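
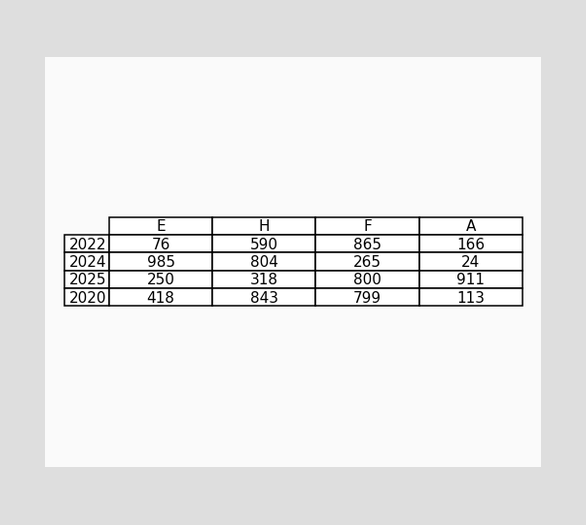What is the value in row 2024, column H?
804

The (2024, H) cell reads 804.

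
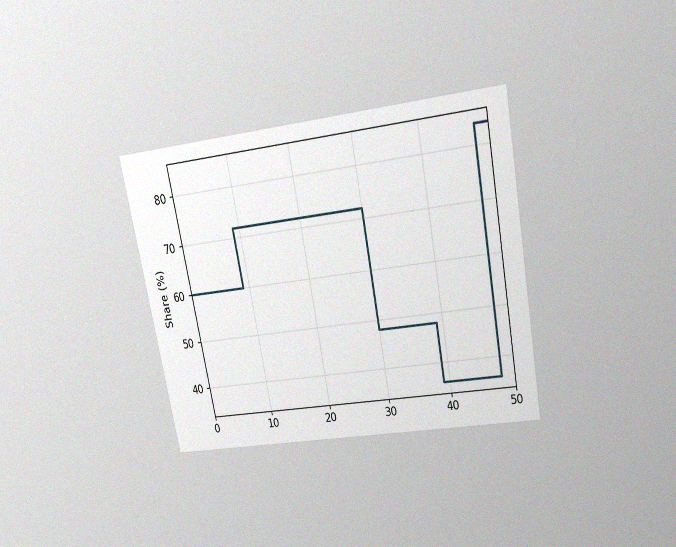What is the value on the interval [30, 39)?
48%

The chart is tilted about 11° counter-clockwise and viewed slightly from above, with some photo noise. On [30, 39) the step sits at 48%.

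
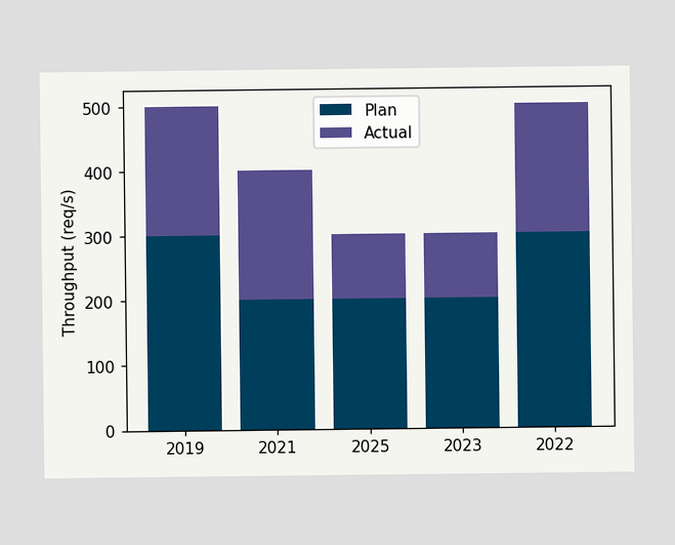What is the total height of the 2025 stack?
The 2025 stack's top reaches 300req/s on the y-axis.

300req/s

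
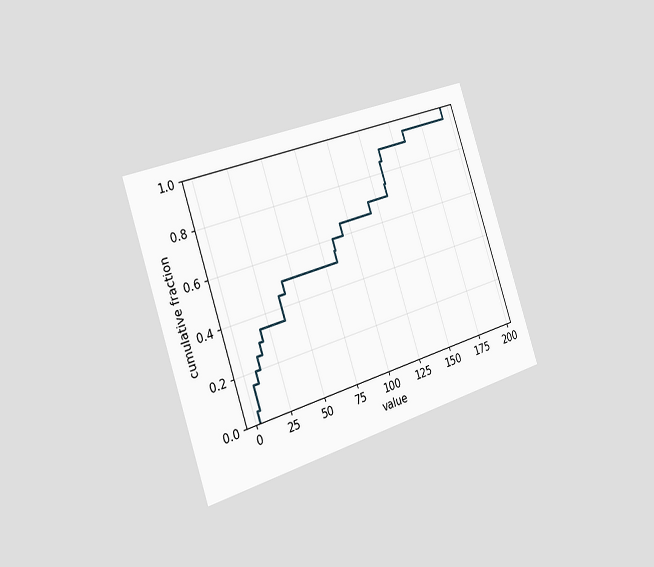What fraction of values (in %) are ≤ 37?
The chart is tilted about 18° counter-clockwise and viewed slightly from the left. At x=37 the ECDF step is at 45%.

45%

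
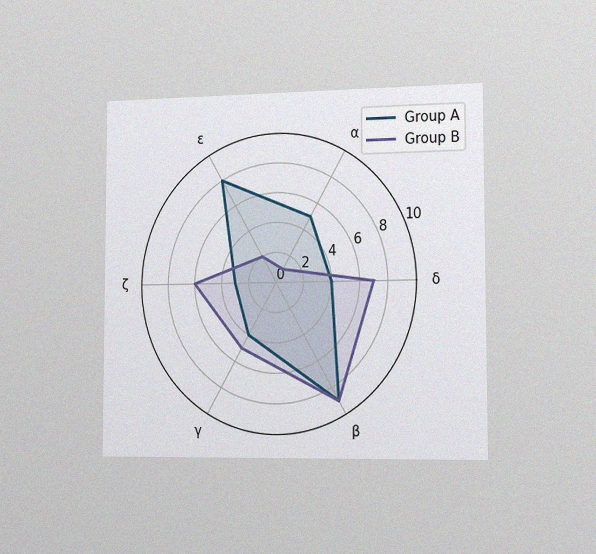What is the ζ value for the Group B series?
6

The chart is viewed slightly from the right, with some photo noise. On the ζ axis, Group B reaches 6.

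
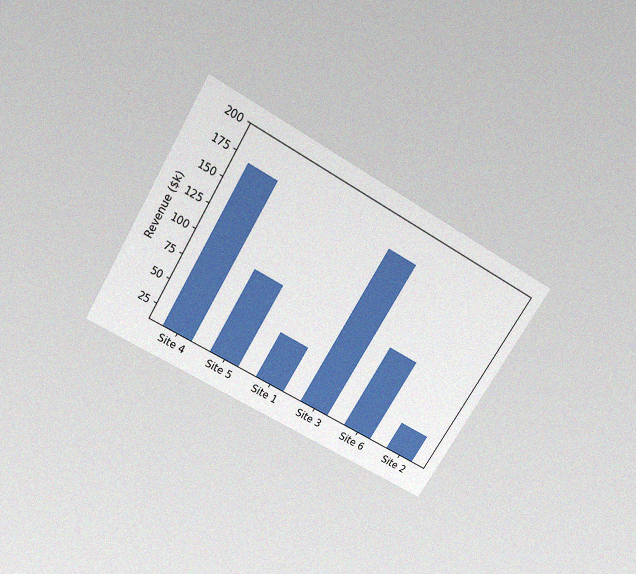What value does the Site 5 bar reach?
$95k

The chart is tilted about 31° clockwise and viewed slightly from above, with some photo noise. Reading along the chart's y-axis, the Site 5 bar reaches $95k.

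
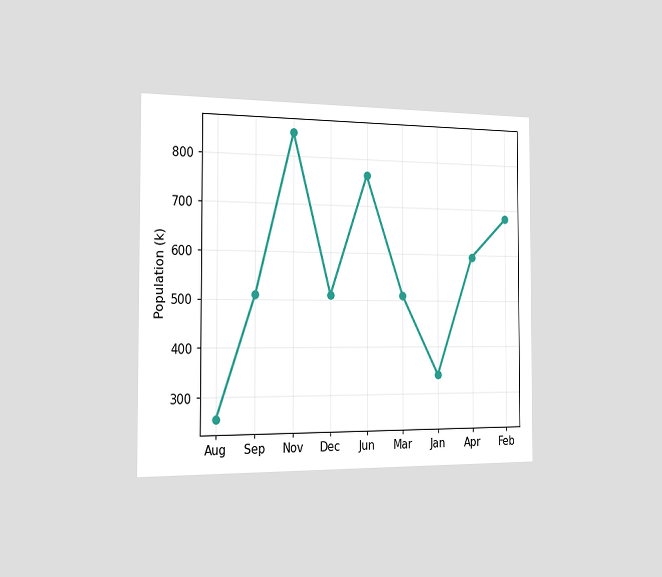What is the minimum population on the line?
The chart is viewed slightly from the left. The lowest point is at Aug, and reading across to the y-axis gives 255k.

255k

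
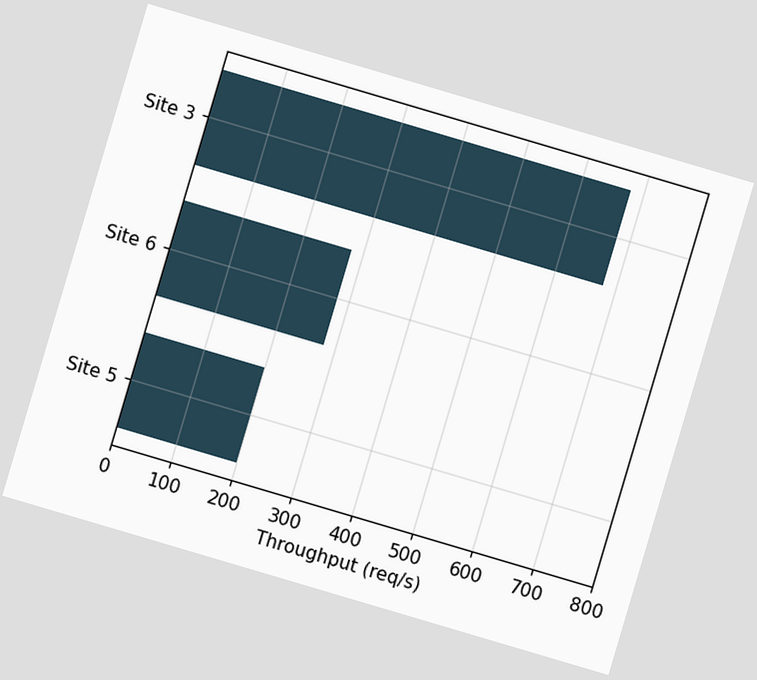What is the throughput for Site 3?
The chart is tilted about 16° clockwise. Reading along the chart's x-axis, the Site 3 bar reaches 680req/s.

680req/s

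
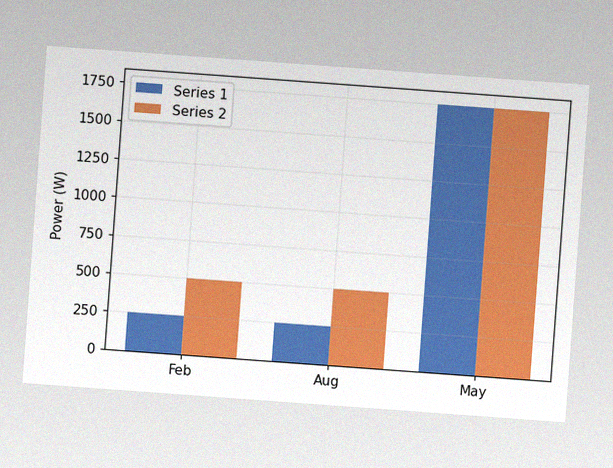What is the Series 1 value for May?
1750W

The chart is tilted about 4° clockwise, with some photo noise. The Series 1 bar at May reaches 1750W on the y-axis.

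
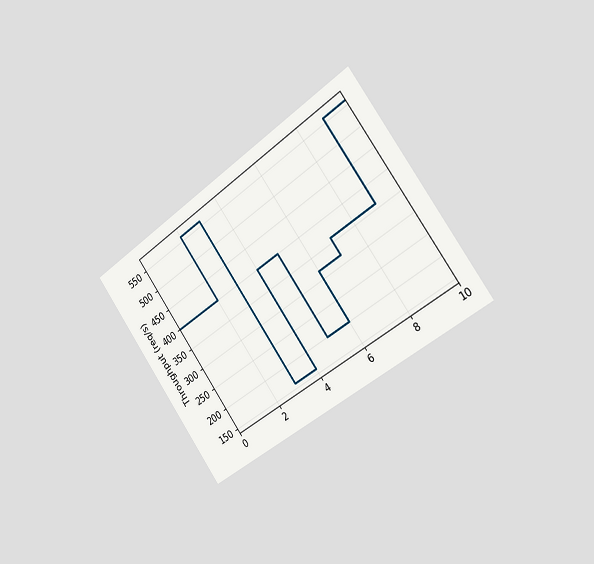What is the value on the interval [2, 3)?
560req/s

The chart is tilted about 36° counter-clockwise and viewed slightly from the right. On [2, 3) the step sits at 560req/s.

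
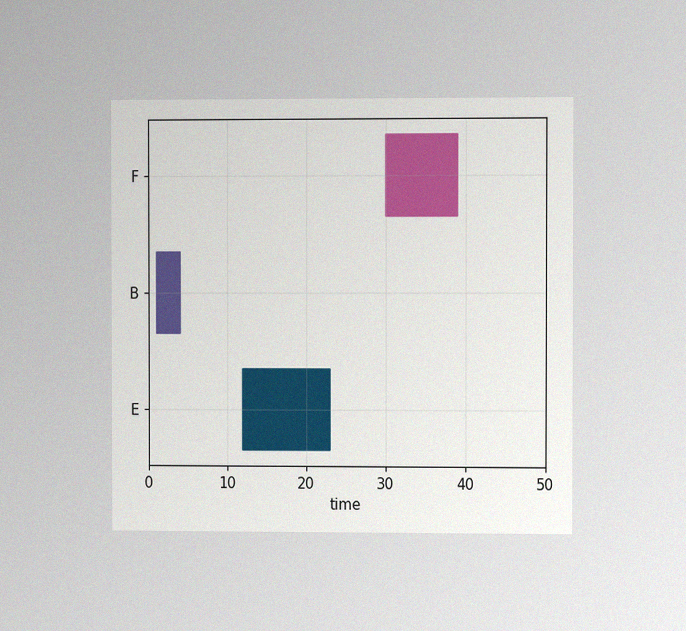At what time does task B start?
1

The chart is viewed at a slight angle, with some photo noise. The B bar begins at t=1.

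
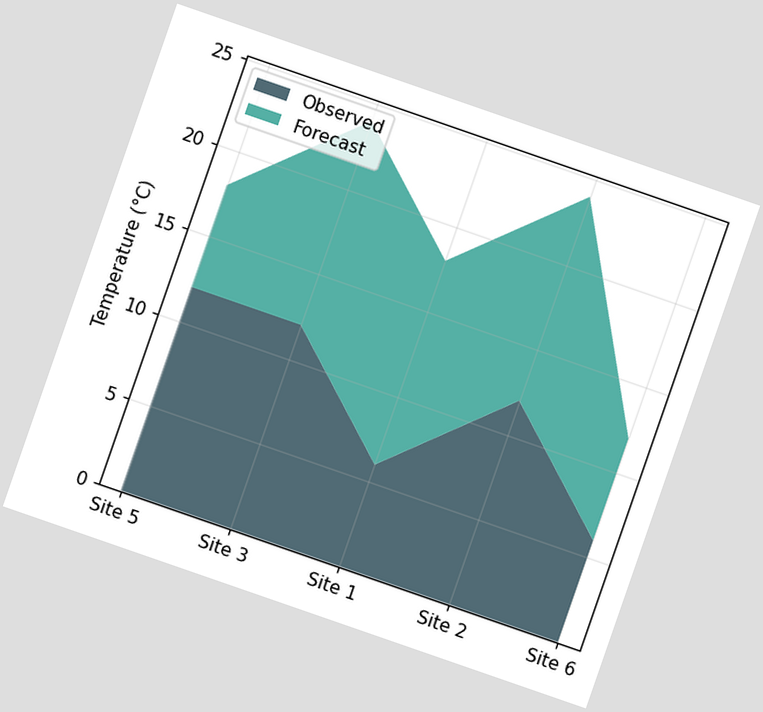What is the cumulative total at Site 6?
12°C

The chart is tilted about 19° clockwise. The stacked total at Site 6 reaches 12°C.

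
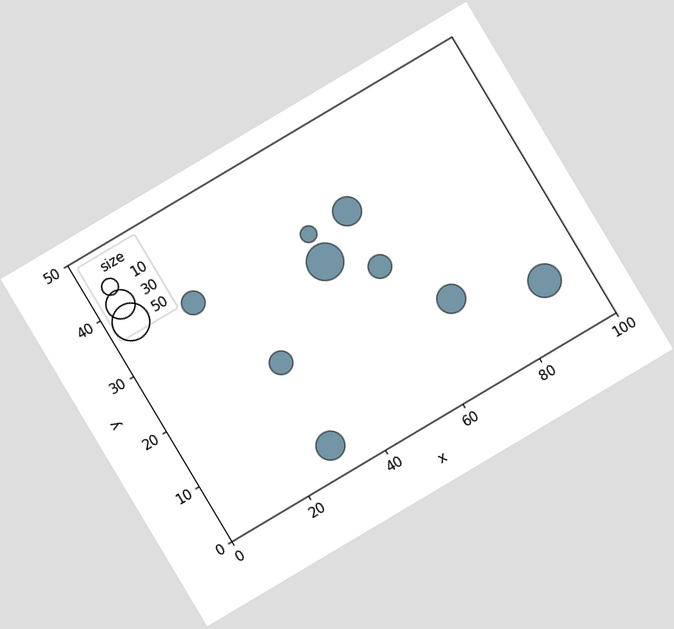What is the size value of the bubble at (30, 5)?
The chart is tilted about 31° counter-clockwise. Matching the bubble at (30, 5) against the size legend gives 30.

30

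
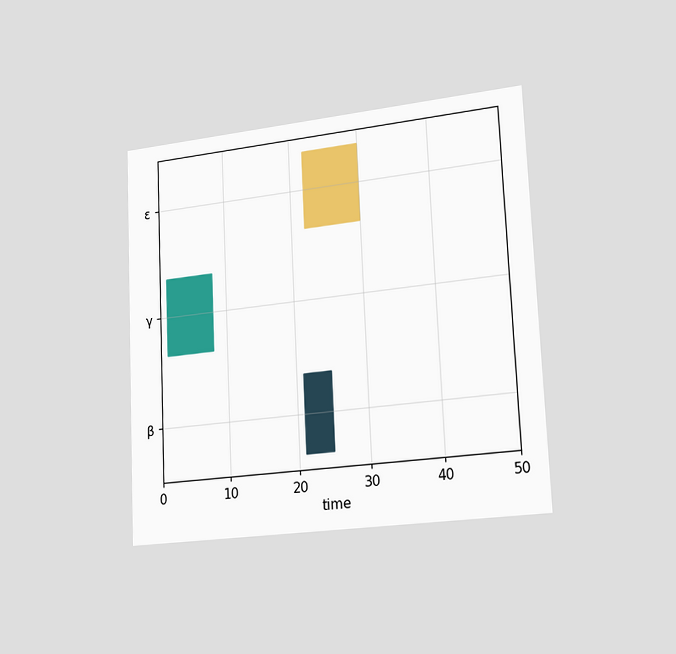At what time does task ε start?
The chart is tilted about 3° counter-clockwise and viewed slightly from the right. The ε bar begins at t=22.

22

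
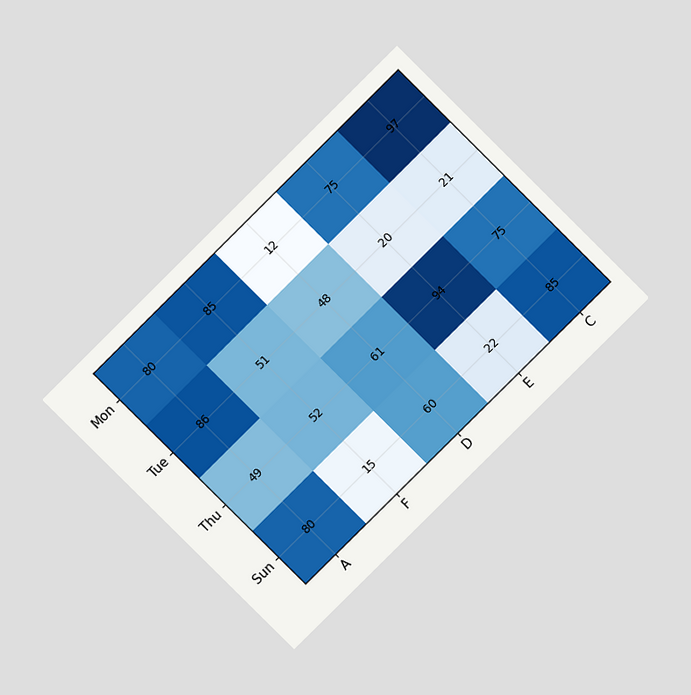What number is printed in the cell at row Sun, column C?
85

The chart is tilted about 45° counter-clockwise and viewed at a slight angle. The (Sun, C) cell reads 85.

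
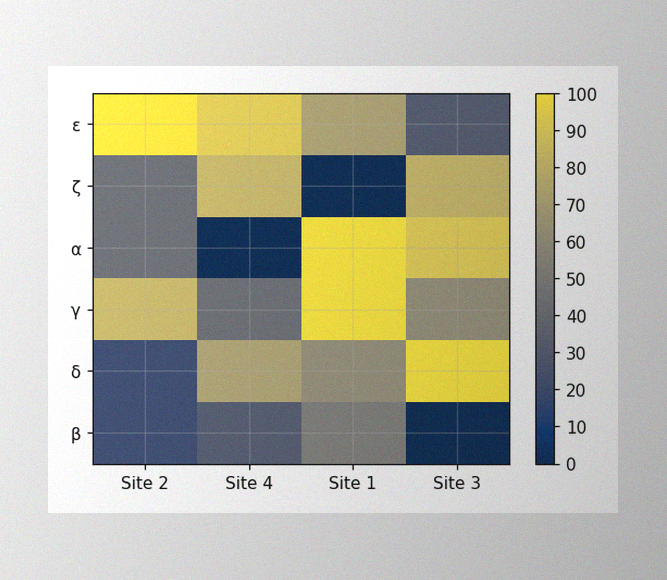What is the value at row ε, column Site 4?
90

The image has some photo noise and uneven lighting. Matching cell (ε, Site 4) against the colorbar gives 90.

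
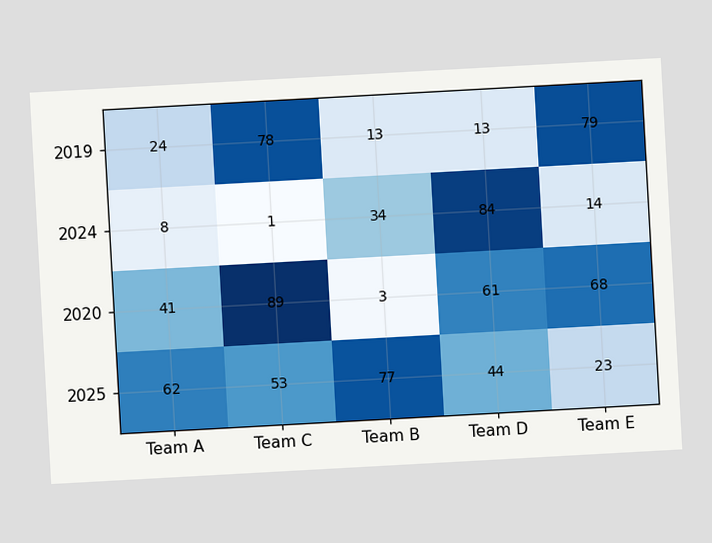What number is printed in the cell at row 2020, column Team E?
The chart is tilted about 3° counter-clockwise. The (2020, Team E) cell reads 68.

68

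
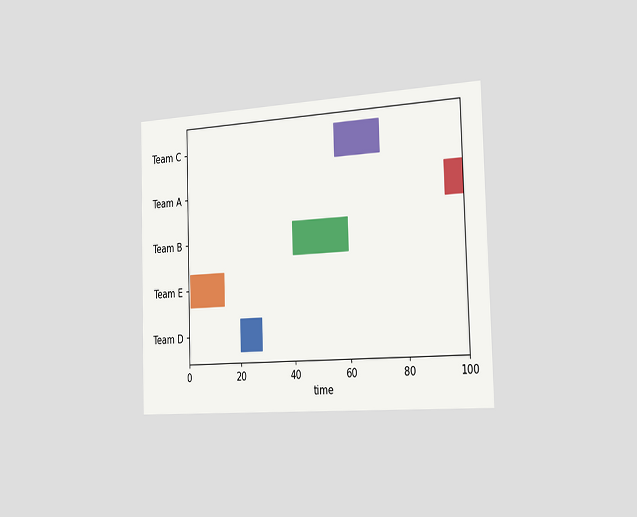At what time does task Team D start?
20

The chart is viewed slightly from the right. The Team D bar begins at t=20.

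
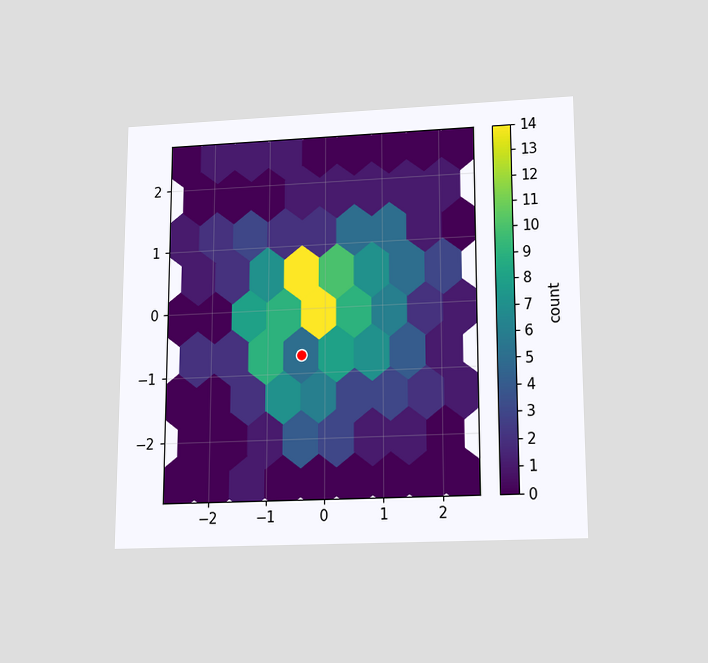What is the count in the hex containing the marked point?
5

The chart is viewed slightly from below. The marked hex reads 5 on the colorbar.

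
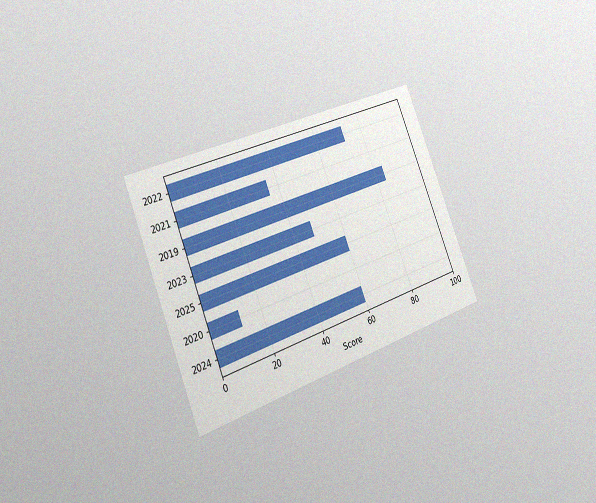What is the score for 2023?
48

The chart is tilted about 22° counter-clockwise and viewed slightly from the left, with some photo noise. Reading along the chart's x-axis, the 2023 bar reaches 48.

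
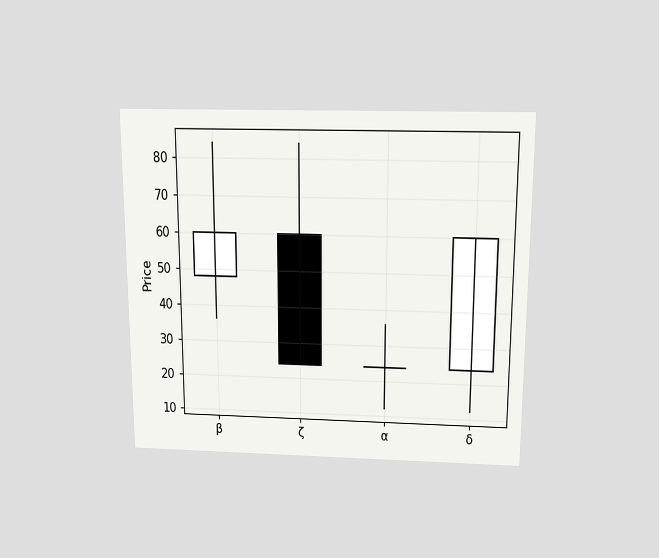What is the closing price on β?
The chart is viewed slightly from above. The β candle closes at 60.

60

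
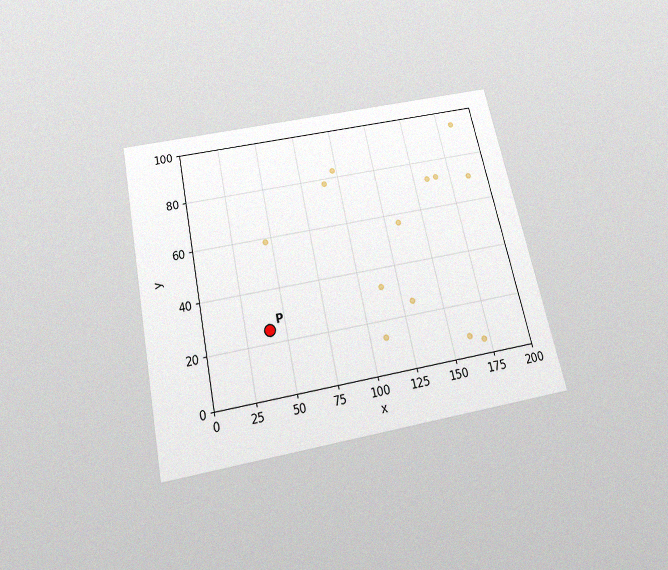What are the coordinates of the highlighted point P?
The chart is tilted about 12° counter-clockwise and viewed slightly from below, with some photo noise. Following the gridlines from P to each axis, P sits at (40, 25).

(40, 25)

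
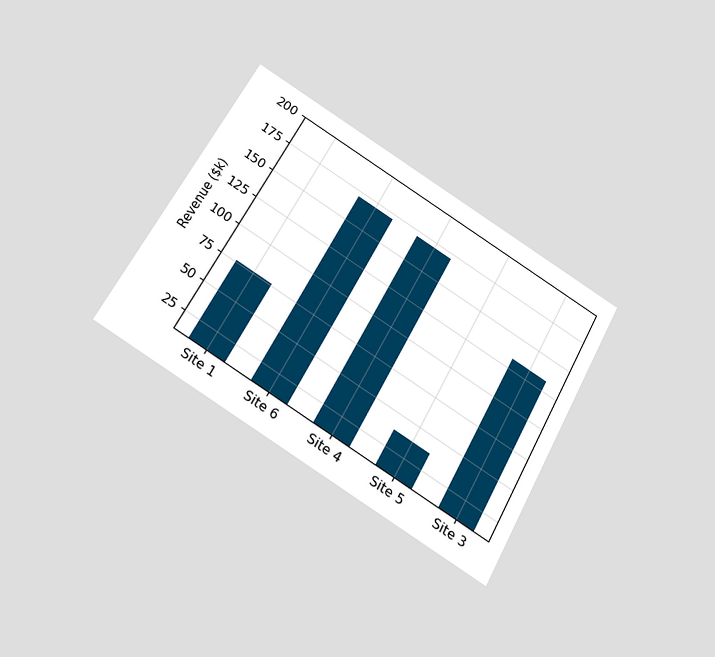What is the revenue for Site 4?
$171k

The chart is tilted about 28° clockwise and viewed slightly from below. Reading along the chart's y-axis, the Site 4 bar reaches $171k.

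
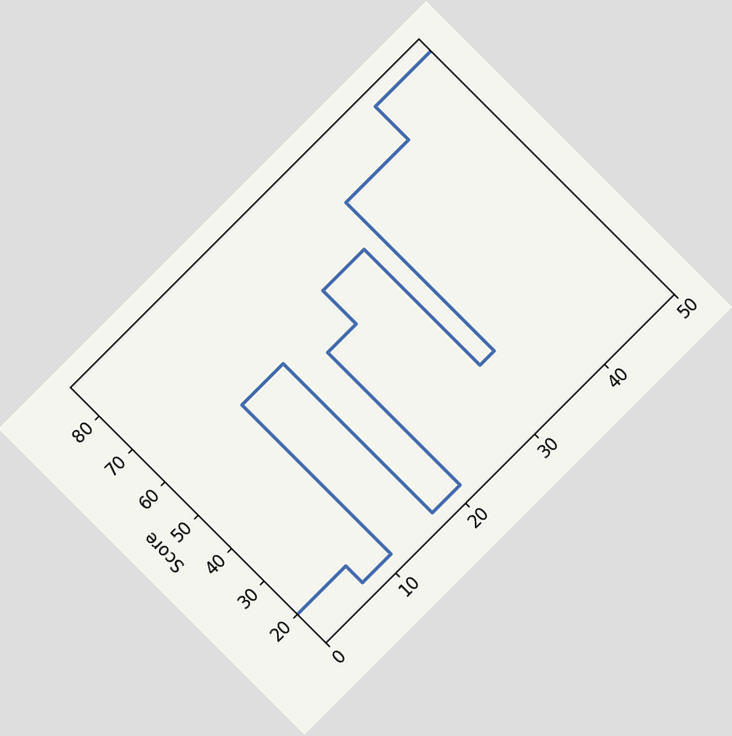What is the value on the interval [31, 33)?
30

The chart is tilted about 45° counter-clockwise. On [31, 33) the step sits at 30.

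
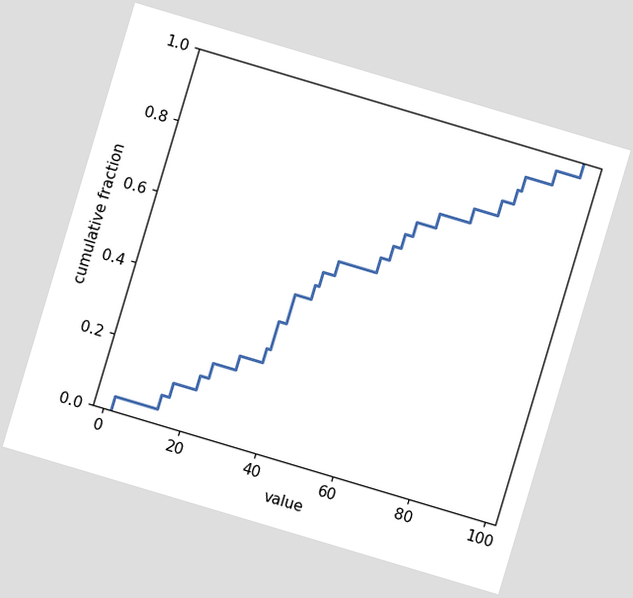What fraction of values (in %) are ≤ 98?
The chart is tilted about 17° clockwise. At x=98 the ECDF step is at 100%.

100%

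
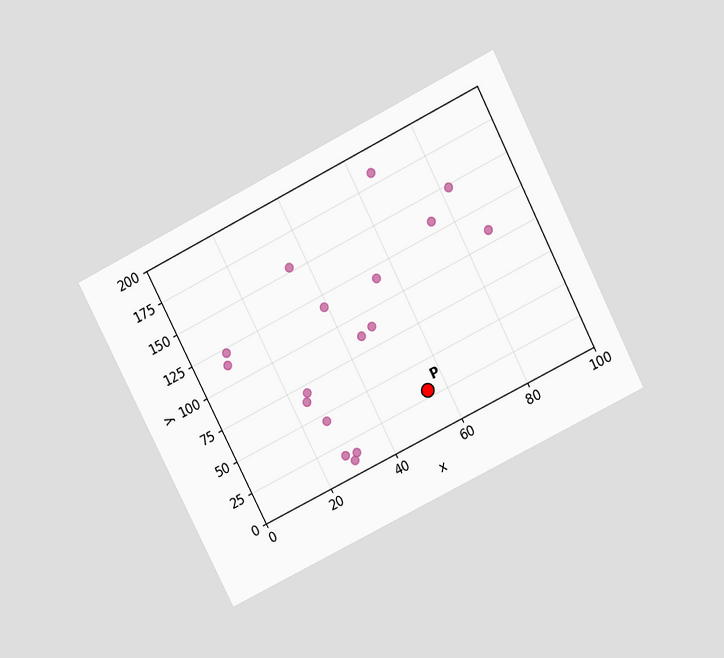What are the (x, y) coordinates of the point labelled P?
The chart is tilted about 27° counter-clockwise and viewed slightly from above. Following the gridlines from P to each axis, P sits at (55, 30).

(55, 30)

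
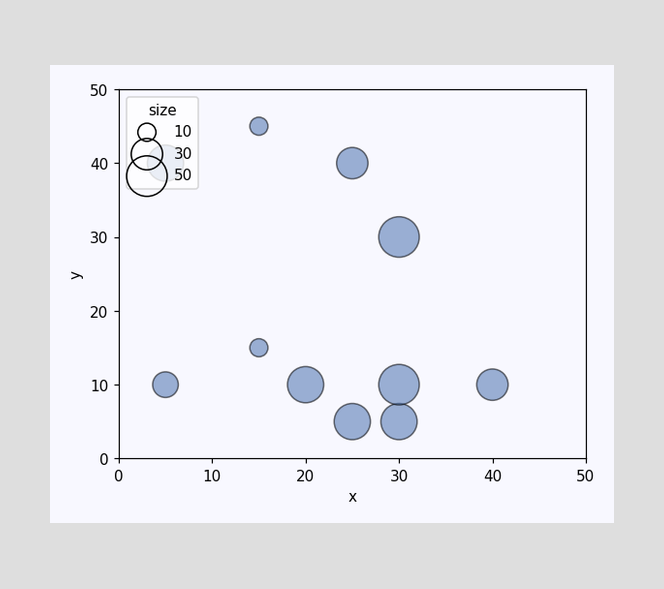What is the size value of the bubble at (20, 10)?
Matching the bubble at (20, 10) against the size legend gives 40.

40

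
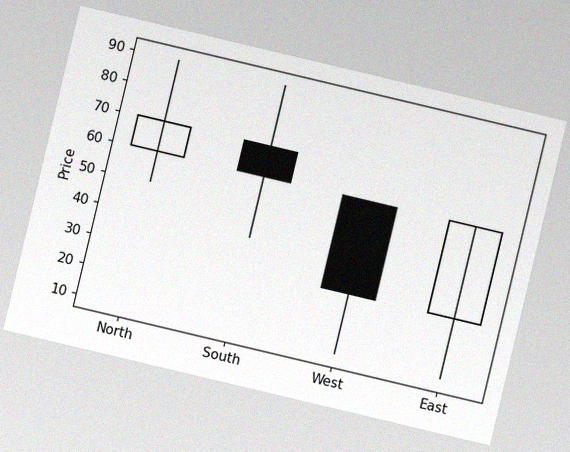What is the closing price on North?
70

The chart is tilted about 13° clockwise, with some photo noise. The North candle closes at 70.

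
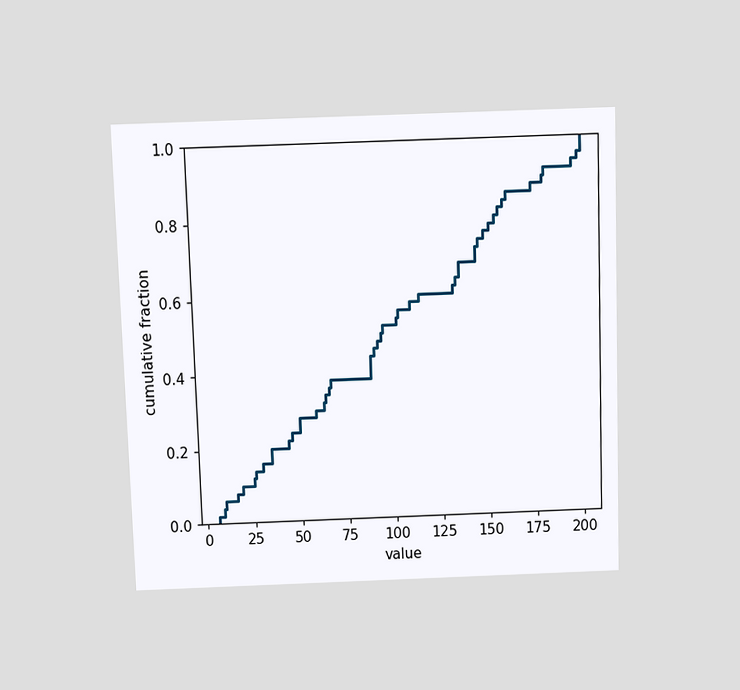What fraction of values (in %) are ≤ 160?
The chart is viewed slightly from above. At x=160 the ECDF step is at 86%.

86%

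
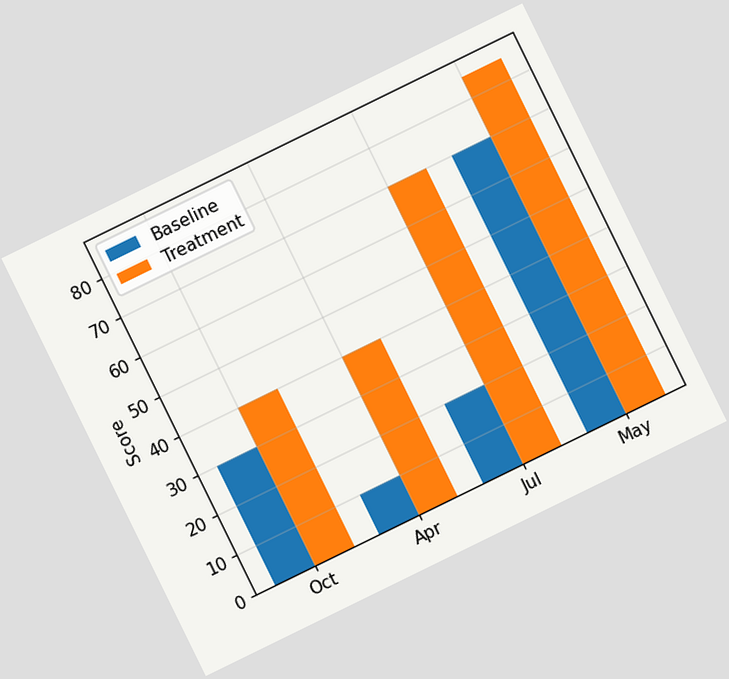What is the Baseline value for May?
70

The chart is tilted about 26° counter-clockwise. The Baseline bar at May reaches 70 on the y-axis.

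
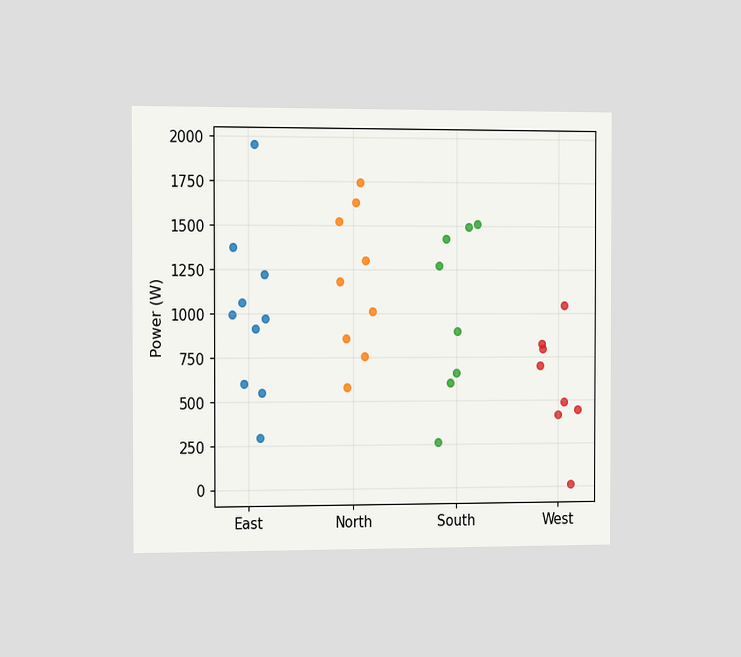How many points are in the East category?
The chart is viewed slightly from the left. Counting the markers in the East column gives 10.

10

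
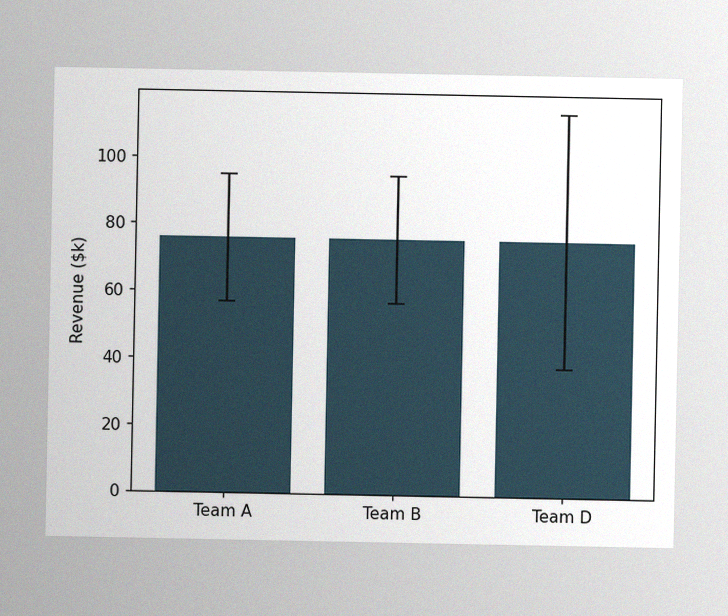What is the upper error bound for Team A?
The image has some photo noise and uneven lighting. The Team A bar's upper whisker reaches $95k.

$95k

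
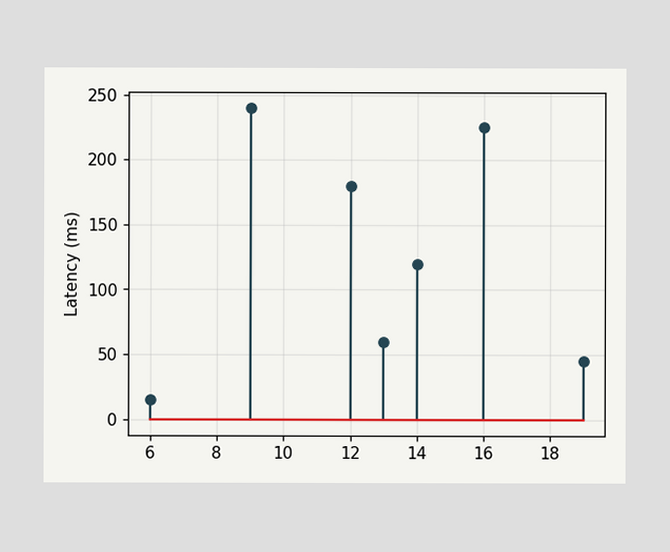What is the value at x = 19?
45ms

The stem at x=19 reaches 45ms.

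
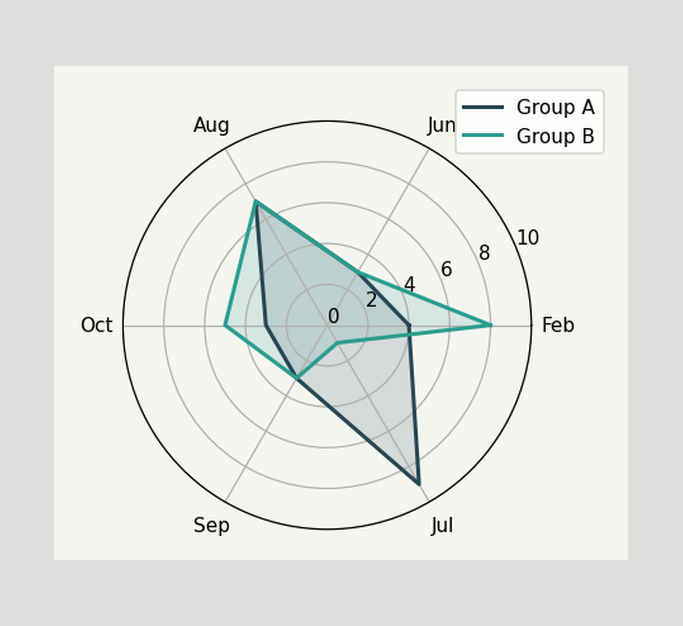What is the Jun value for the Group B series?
On the Jun axis, Group B reaches 3.

3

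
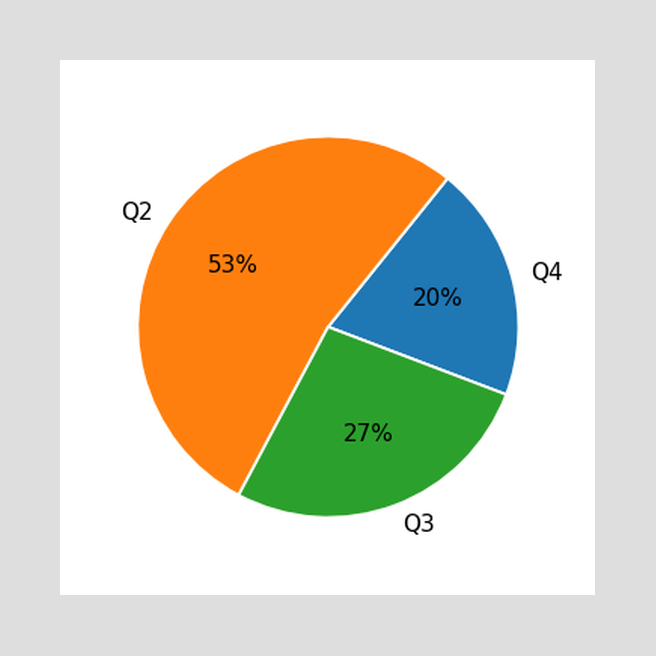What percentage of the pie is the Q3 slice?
The Q3 slice takes up 27% of the pie.

27%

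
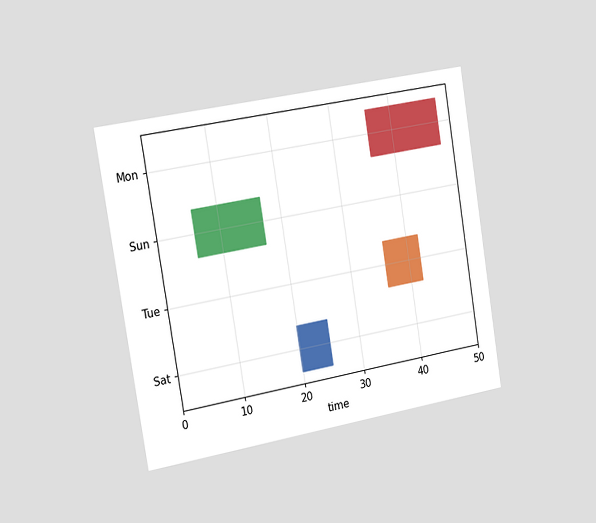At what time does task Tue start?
36

The chart is tilted about 9° counter-clockwise and viewed slightly from the left. The Tue bar begins at t=36.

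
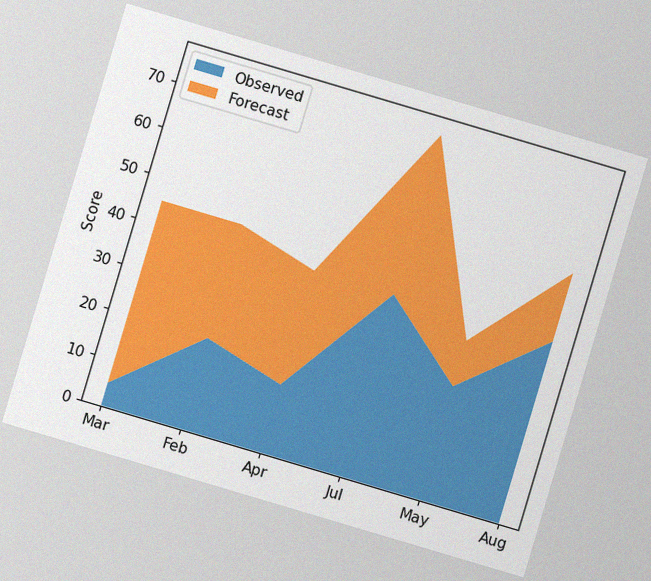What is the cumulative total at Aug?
The chart is tilted about 17° clockwise, with some photo noise. The stacked total at Aug reaches 55.

55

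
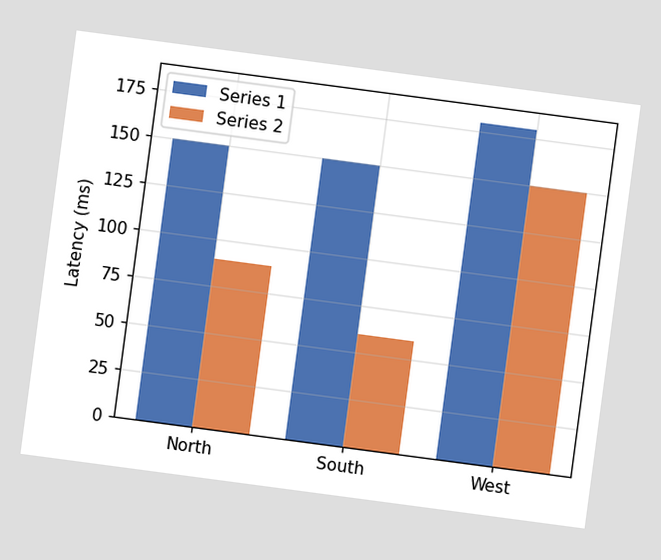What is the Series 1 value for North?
150ms

The chart is tilted about 8° clockwise. The Series 1 bar at North reaches 150ms on the y-axis.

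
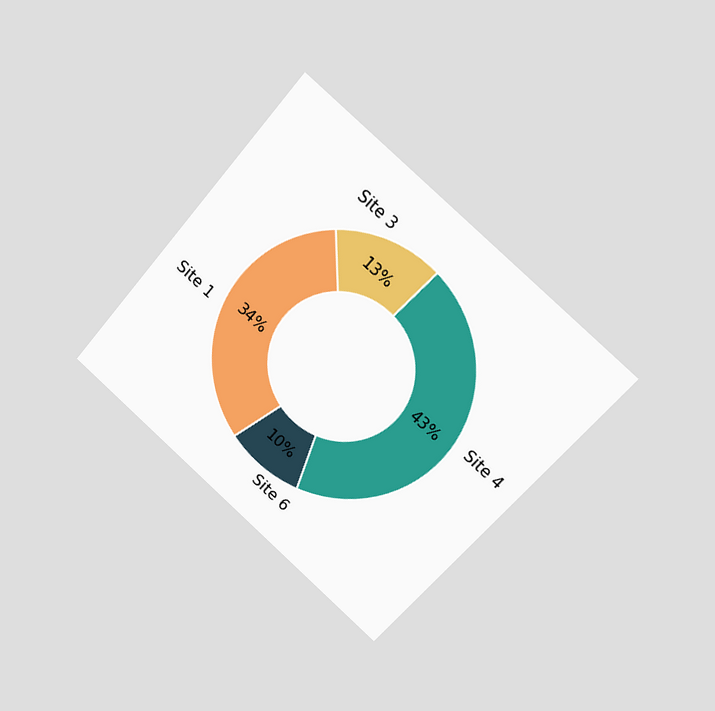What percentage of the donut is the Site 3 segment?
The chart is tilted about 41° clockwise and viewed at a slight angle. The Site 3 segment takes up 13% of the ring.

13%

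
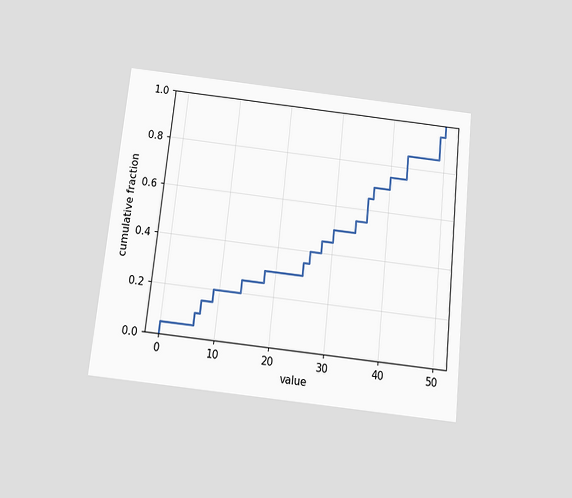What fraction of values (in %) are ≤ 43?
85%

The chart is tilted about 6° clockwise and viewed slightly from below. At x=43 the ECDF step is at 85%.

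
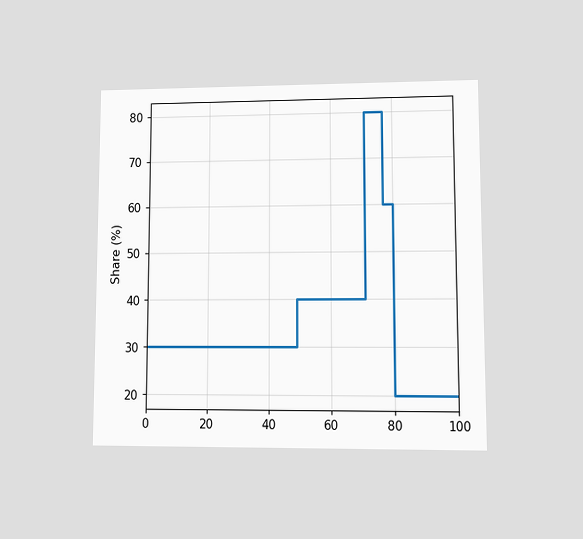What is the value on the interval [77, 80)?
60%

The chart is viewed at a slight angle. On [77, 80) the step sits at 60%.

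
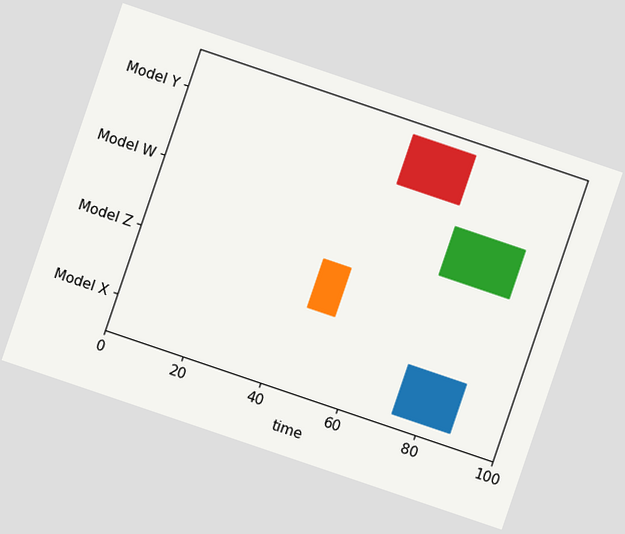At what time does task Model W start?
73

The chart is tilted about 19° clockwise. The Model W bar begins at t=73.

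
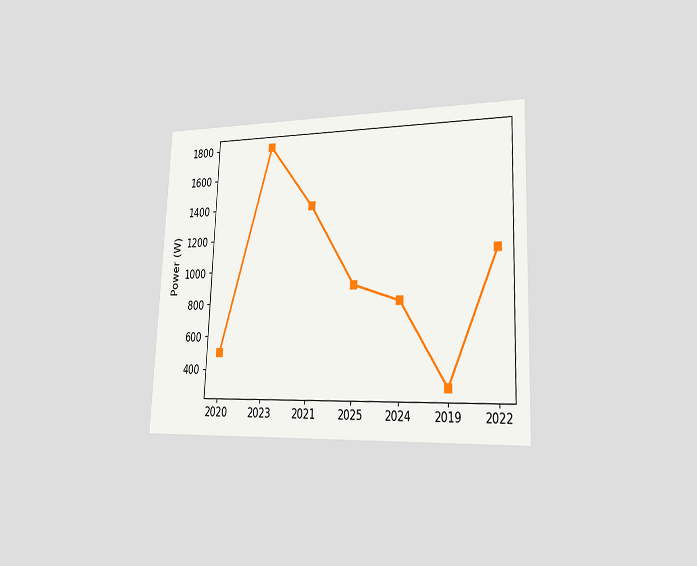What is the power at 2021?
The chart is tilted about 2° clockwise and viewed slightly from the right. At 2021, the line is at 1400W.

1400W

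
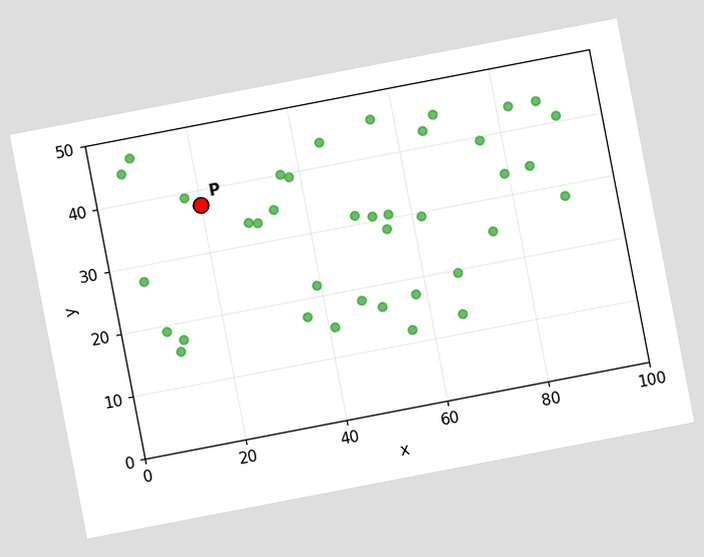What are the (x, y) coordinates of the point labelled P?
The chart is tilted about 11° counter-clockwise. Following the gridlines from P to each axis, P sits at (20, 37.5).

(20, 37.5)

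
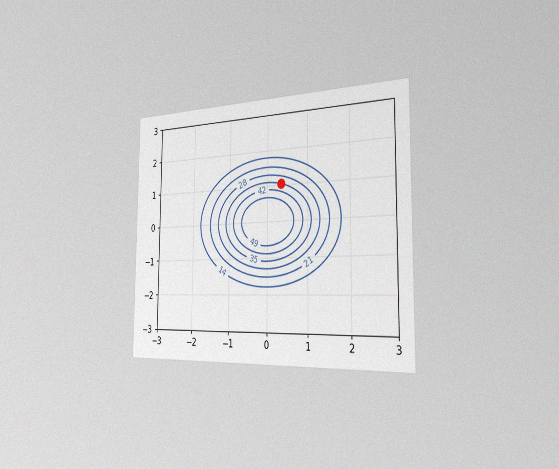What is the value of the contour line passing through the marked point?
35

The chart is viewed slightly from the right, with some photo noise. The marked point sits on the contour labelled 35.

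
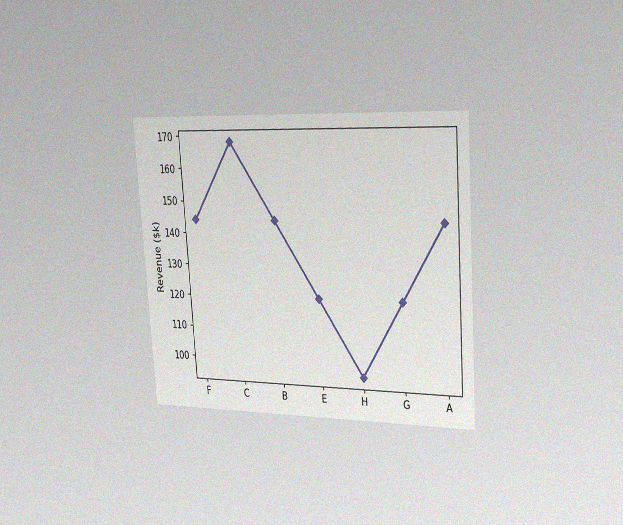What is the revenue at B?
The chart is tilted about 4° counter-clockwise and viewed slightly from the right, with some photo noise. At B, the line is at $144k.

$144k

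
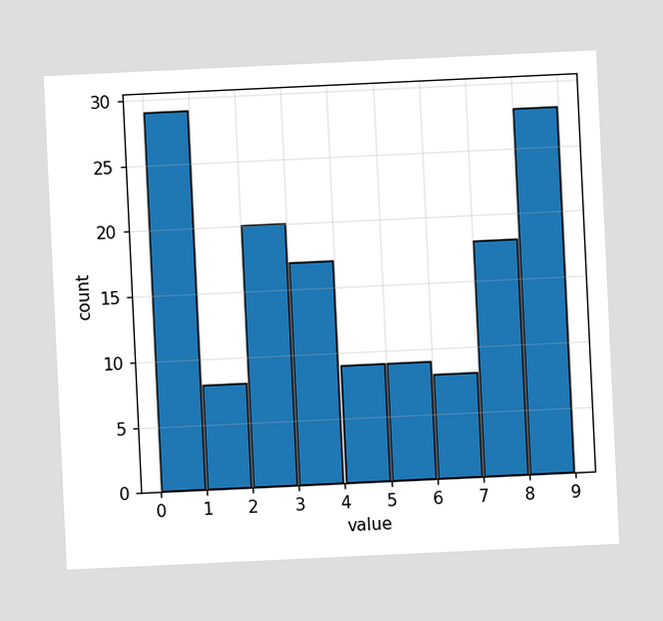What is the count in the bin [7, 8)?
The chart is tilted about 3° counter-clockwise. The [7, 8) bin has height 18.

18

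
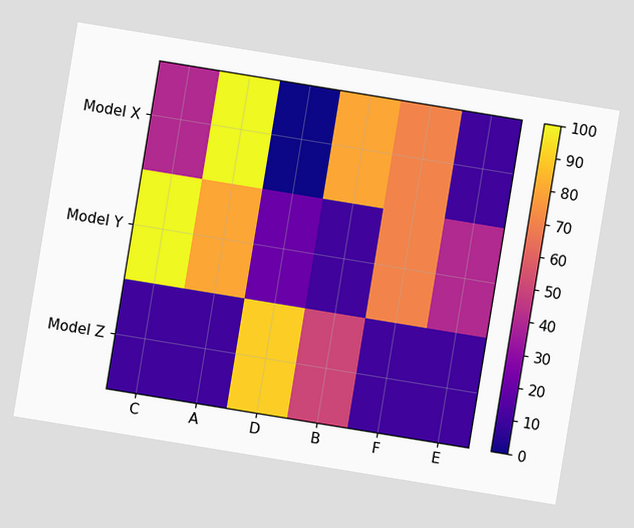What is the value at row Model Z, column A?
10

The chart is tilted about 9° clockwise. Matching cell (Model Z, A) against the colorbar gives 10.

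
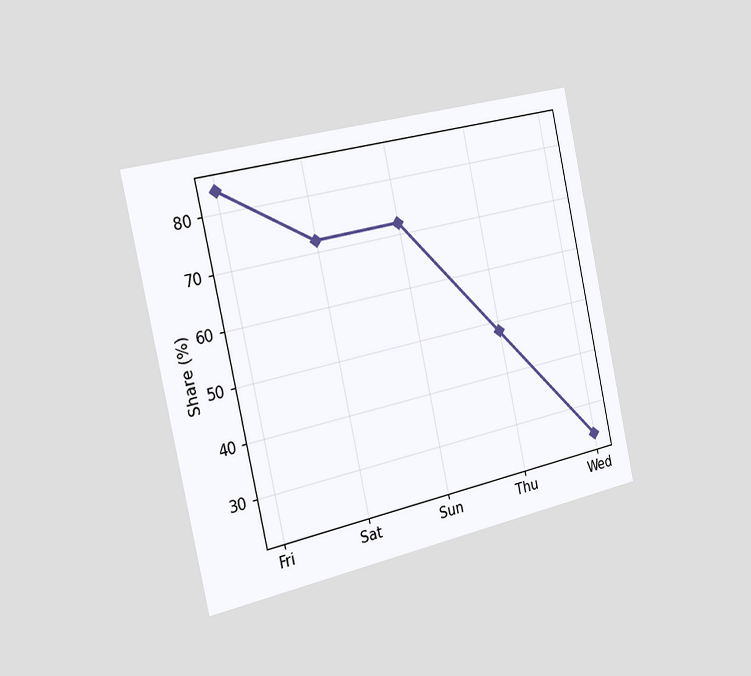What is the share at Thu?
48%

The chart is tilted about 12° counter-clockwise and viewed slightly from the left. At Thu, the line is at 48%.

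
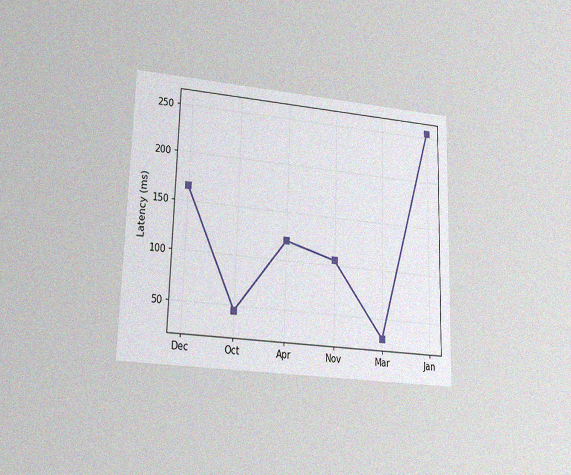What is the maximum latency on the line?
255ms

The chart is viewed at a slight angle, with some photo noise. The highest point is at Jan, and reading across to the y-axis gives 255ms.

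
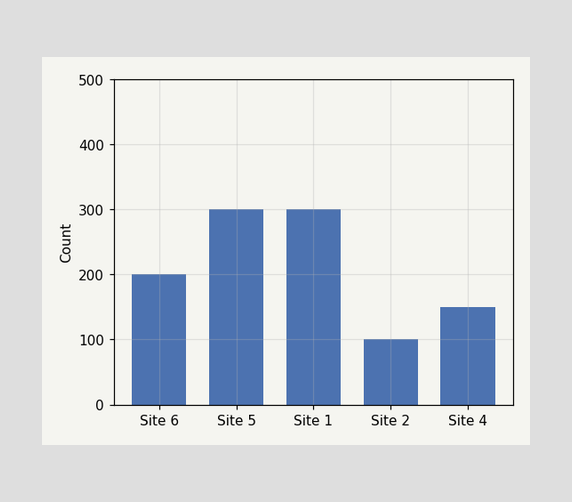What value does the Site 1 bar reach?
300

Reading along the chart's y-axis, the Site 1 bar reaches 300.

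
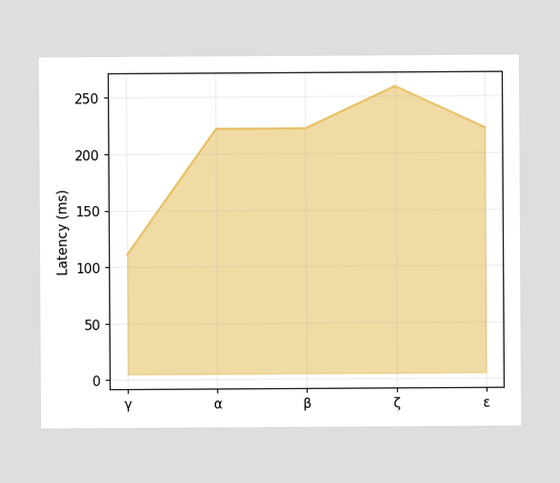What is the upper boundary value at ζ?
At ζ the upper boundary is at 259ms.

259ms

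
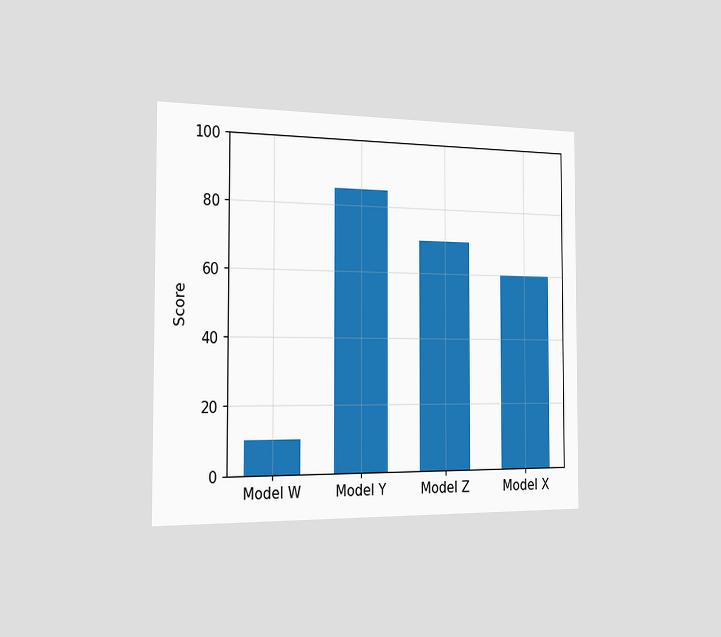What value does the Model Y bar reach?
85

The chart is viewed slightly from the left. Reading along the chart's y-axis, the Model Y bar reaches 85.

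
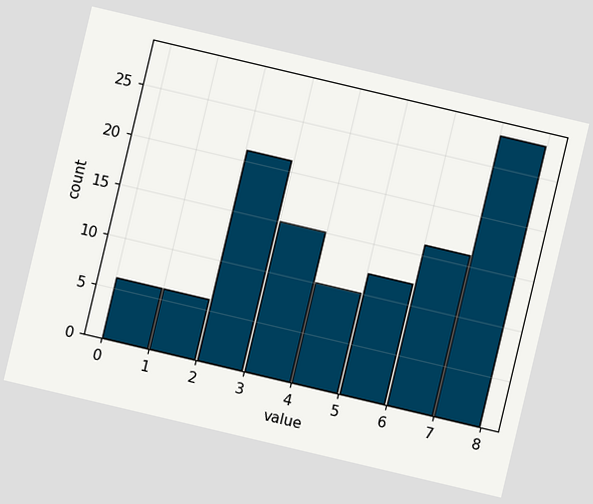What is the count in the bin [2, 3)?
21

The chart is tilted about 13° clockwise. The [2, 3) bin has height 21.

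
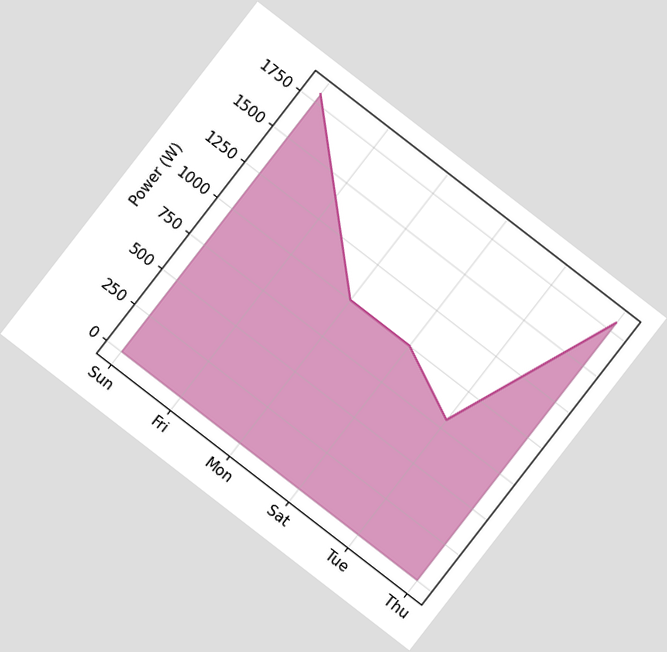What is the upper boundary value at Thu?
The chart is tilted about 38° clockwise. At Thu the upper boundary is at 1800W.

1800W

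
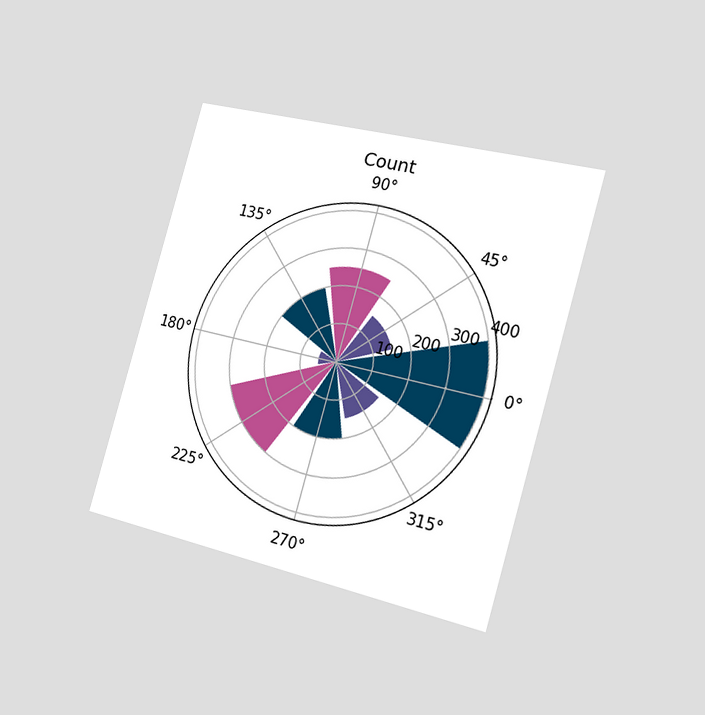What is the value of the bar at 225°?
300

The chart is tilted about 16° clockwise and viewed slightly from the right. The bar at 225° reaches 300 on the radial axis.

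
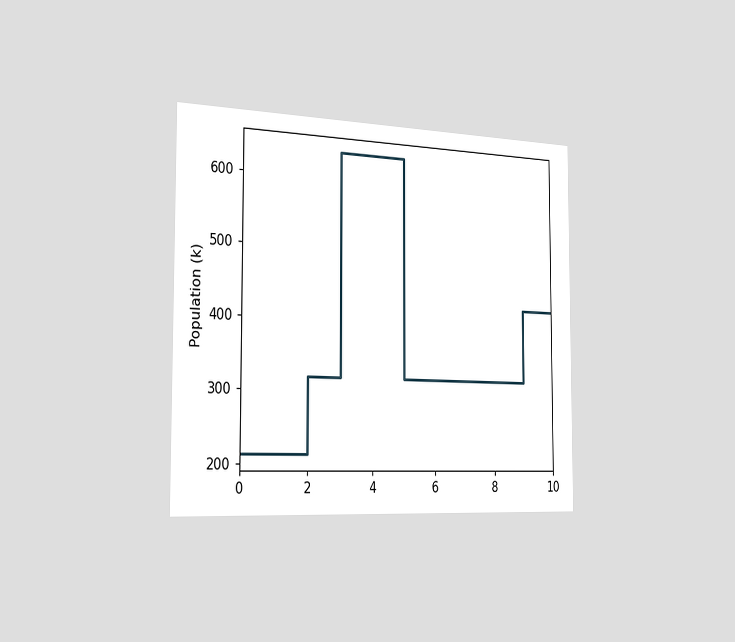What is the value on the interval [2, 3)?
318k

The chart is viewed slightly from the left. On [2, 3) the step sits at 318k.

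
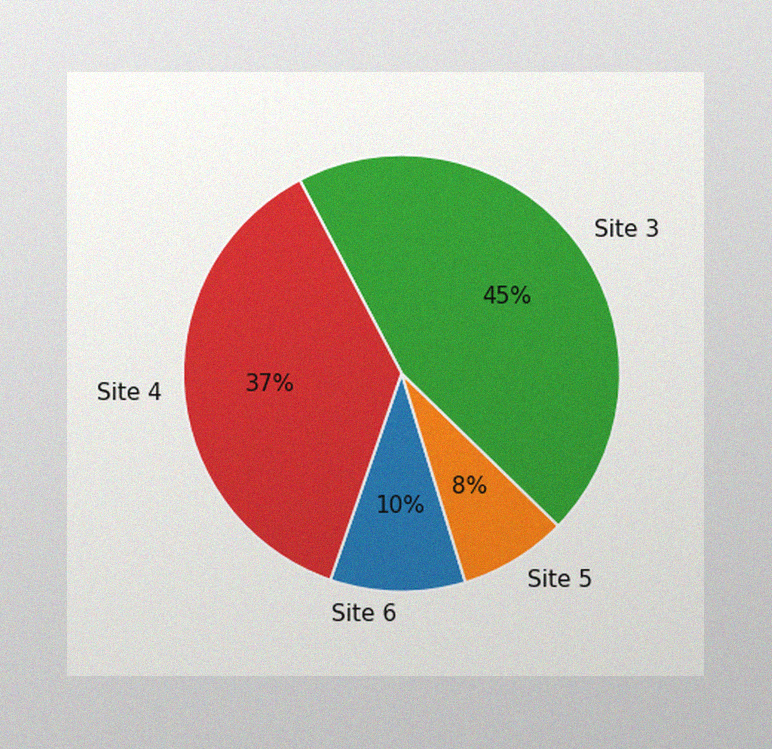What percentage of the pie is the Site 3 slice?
The image has some photo noise and uneven lighting. The Site 3 slice takes up 45% of the pie.

45%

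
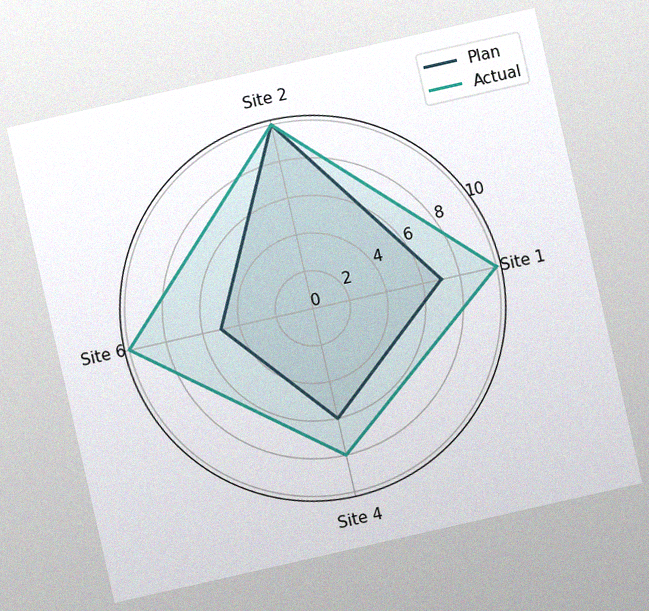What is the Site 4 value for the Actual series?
The chart is tilted about 13° counter-clockwise, with some photo noise. On the Site 4 axis, Actual reaches 8.

8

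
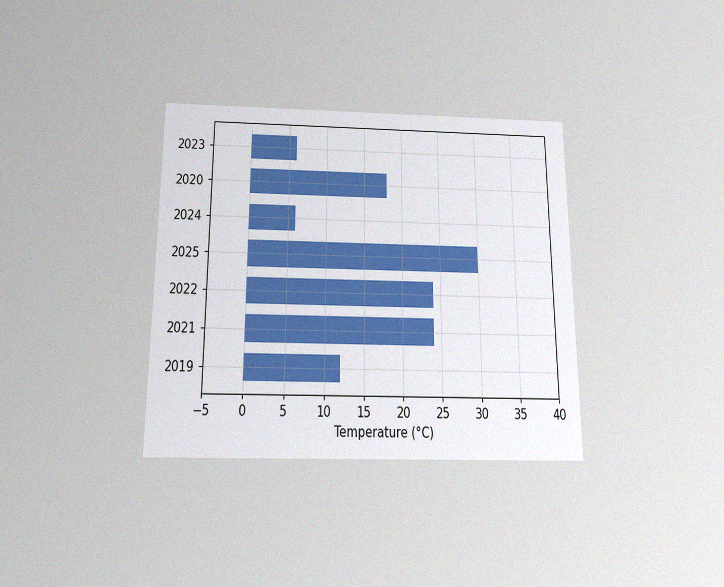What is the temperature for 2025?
30°C

The chart is viewed slightly from below, with some photo noise. Reading along the chart's x-axis, the 2025 bar reaches 30°C.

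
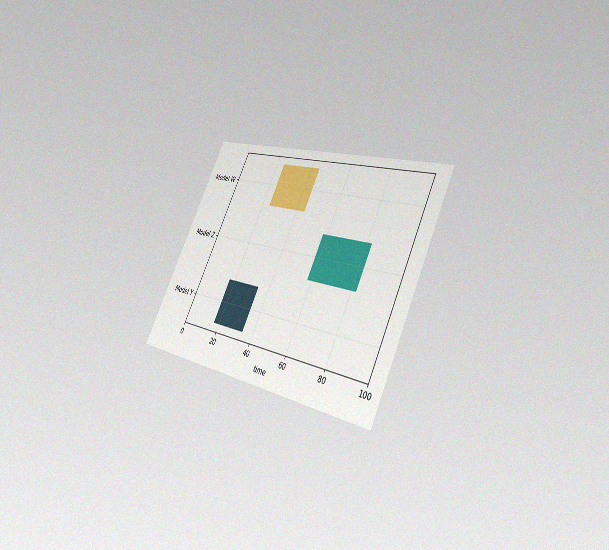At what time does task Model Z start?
58

The chart is tilted about 27° clockwise and viewed slightly from the right, with some photo noise. The Model Z bar begins at t=58.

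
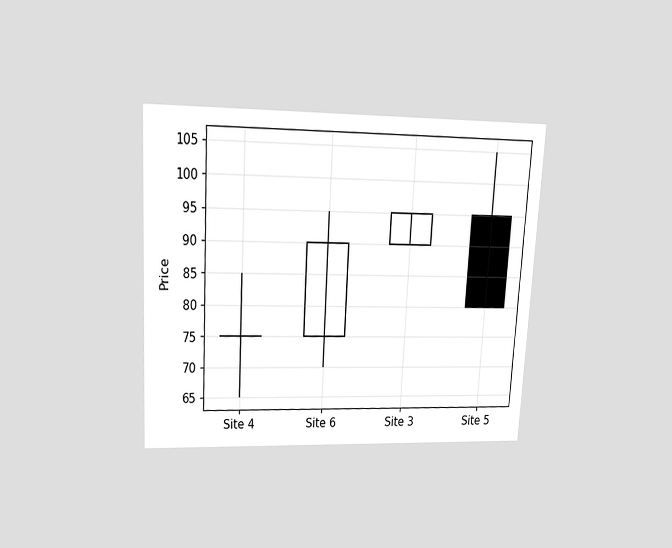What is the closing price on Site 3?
95

The chart is tilted about 3° clockwise and viewed slightly from above. The Site 3 candle closes at 95.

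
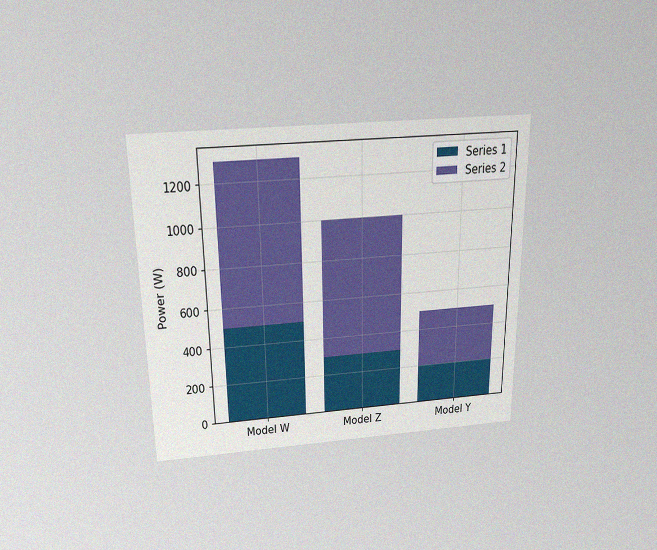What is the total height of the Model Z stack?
1000W

The chart is viewed slightly from above, with some photo noise. The Model Z stack's top reaches 1000W on the y-axis.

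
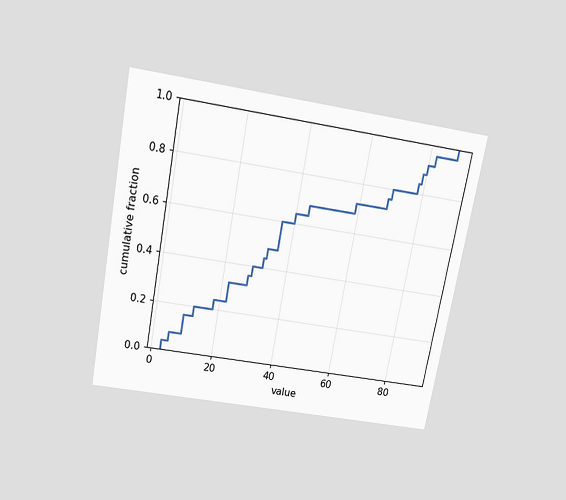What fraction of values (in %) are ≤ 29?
40%

The chart is tilted about 10° clockwise and viewed slightly from above. At x=29 the ECDF step is at 40%.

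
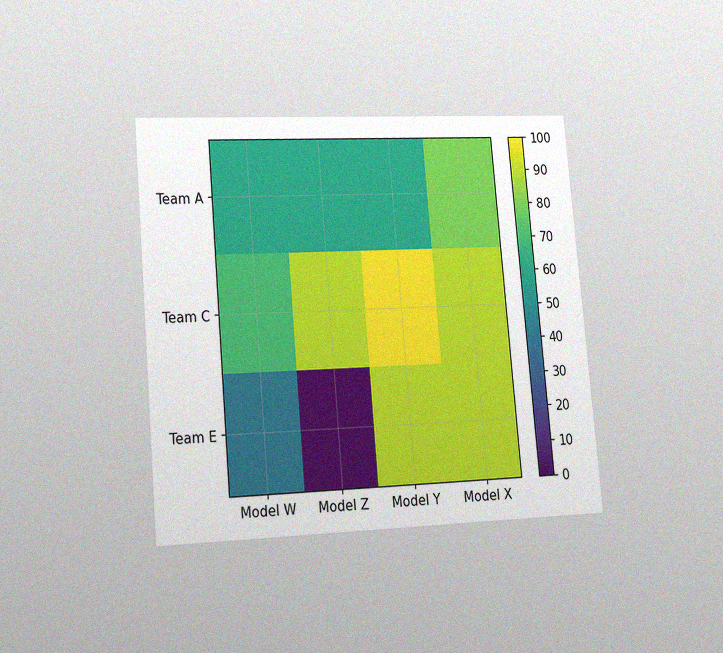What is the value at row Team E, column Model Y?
The chart is tilted about 5° counter-clockwise and viewed slightly from the left, with some photo noise. Matching cell (Team E, Model Y) against the colorbar gives 90.

90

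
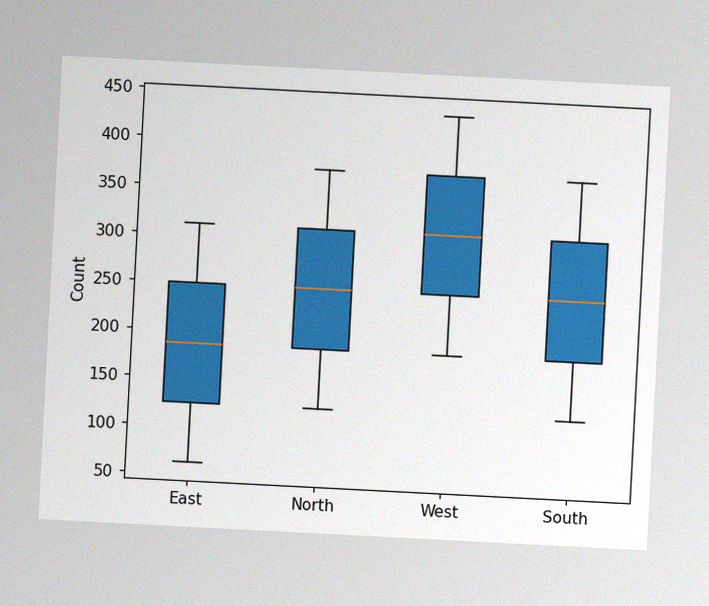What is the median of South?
248

The chart is tilted about 3° clockwise, with some photo noise. The median line in the South box sits at 248.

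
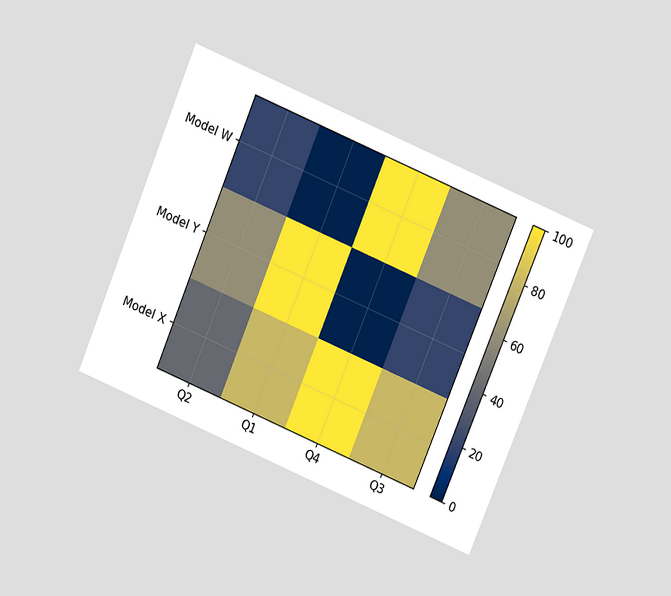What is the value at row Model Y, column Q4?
The chart is tilted about 23° clockwise and viewed at a slight angle. Matching cell (Model Y, Q4) against the colorbar gives 0.

0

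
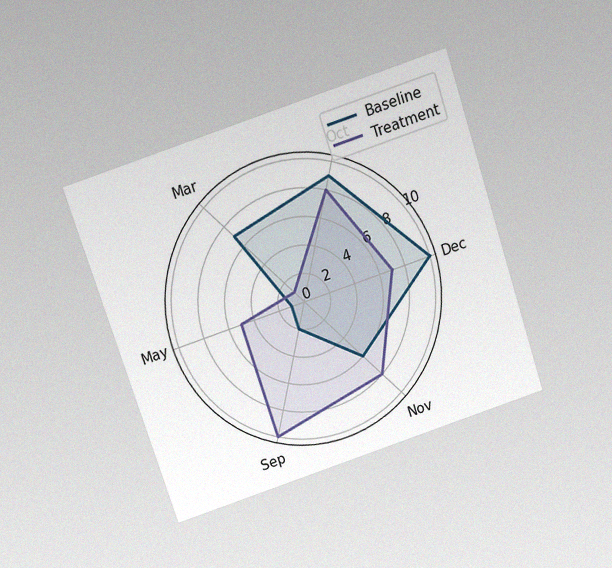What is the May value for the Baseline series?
1

The chart is tilted about 18° counter-clockwise and viewed slightly from above, with some photo noise. On the May axis, Baseline reaches 1.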